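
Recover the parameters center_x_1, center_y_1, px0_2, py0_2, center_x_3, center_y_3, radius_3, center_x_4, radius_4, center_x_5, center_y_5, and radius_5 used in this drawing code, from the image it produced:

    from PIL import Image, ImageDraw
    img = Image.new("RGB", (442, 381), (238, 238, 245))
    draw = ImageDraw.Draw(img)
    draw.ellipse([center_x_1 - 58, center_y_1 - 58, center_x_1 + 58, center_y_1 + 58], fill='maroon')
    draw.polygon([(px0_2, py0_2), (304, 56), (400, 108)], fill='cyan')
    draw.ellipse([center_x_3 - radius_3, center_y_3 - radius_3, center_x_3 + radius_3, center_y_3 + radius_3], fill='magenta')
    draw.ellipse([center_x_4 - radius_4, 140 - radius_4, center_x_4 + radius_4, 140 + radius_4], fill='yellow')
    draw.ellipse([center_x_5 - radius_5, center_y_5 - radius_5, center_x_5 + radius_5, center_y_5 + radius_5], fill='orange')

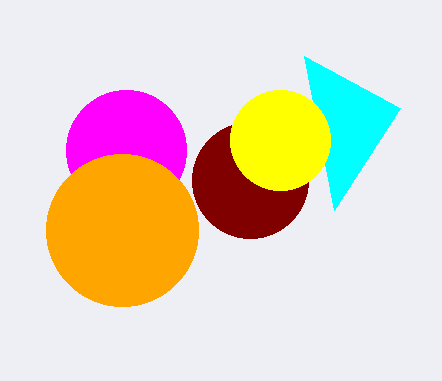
center_x_1 = 250; center_y_1 = 180; px0_2 = 334; py0_2 = 210; center_x_3 = 126; center_y_3 = 150; radius_3 = 60; center_x_4 = 280; radius_4 = 50; center_x_5 = 122; center_y_5 = 230; radius_5 = 76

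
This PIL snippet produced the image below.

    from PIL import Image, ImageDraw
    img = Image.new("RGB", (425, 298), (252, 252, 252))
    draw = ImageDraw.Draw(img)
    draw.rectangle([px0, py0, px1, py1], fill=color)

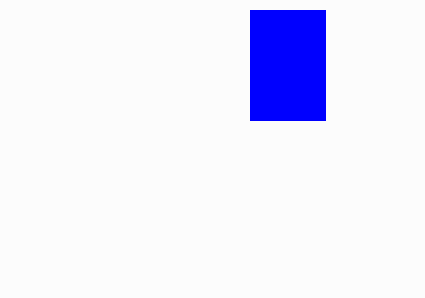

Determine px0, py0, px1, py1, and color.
px0 = 250, py0 = 10, px1 = 325, py1 = 120, color = 'blue'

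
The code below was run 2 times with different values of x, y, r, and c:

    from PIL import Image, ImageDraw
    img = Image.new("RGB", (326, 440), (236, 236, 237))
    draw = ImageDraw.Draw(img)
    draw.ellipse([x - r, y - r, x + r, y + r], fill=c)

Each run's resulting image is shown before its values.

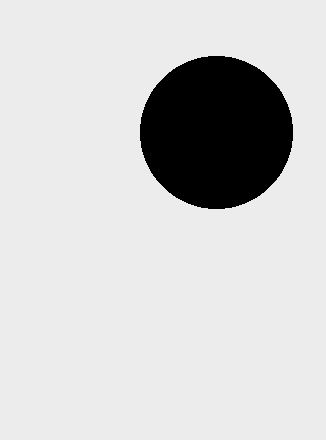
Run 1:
x = 216
y = 132
r = 76
c = 'black'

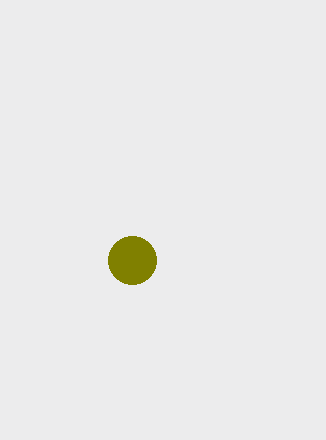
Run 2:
x = 132
y = 260
r = 24
c = 'olive'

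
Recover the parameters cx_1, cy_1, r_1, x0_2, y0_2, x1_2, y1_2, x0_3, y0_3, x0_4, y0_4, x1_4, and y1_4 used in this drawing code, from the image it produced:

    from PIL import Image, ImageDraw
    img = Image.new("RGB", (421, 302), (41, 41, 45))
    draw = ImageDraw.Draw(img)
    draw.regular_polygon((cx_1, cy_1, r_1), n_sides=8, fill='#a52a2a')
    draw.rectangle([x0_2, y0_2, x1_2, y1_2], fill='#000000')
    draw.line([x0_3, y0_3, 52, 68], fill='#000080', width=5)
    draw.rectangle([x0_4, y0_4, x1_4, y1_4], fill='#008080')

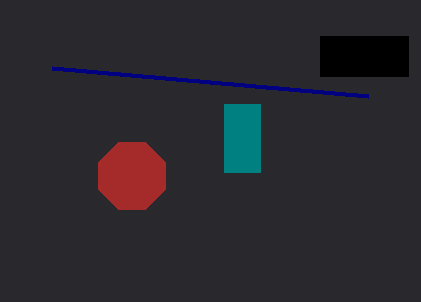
cx_1 = 132; cy_1 = 176; r_1 = 36; x0_2 = 320; y0_2 = 36; x1_2 = 408; y1_2 = 76; x0_3 = 368; y0_3 = 96; x0_4 = 224; y0_4 = 104; x1_4 = 260; y1_4 = 172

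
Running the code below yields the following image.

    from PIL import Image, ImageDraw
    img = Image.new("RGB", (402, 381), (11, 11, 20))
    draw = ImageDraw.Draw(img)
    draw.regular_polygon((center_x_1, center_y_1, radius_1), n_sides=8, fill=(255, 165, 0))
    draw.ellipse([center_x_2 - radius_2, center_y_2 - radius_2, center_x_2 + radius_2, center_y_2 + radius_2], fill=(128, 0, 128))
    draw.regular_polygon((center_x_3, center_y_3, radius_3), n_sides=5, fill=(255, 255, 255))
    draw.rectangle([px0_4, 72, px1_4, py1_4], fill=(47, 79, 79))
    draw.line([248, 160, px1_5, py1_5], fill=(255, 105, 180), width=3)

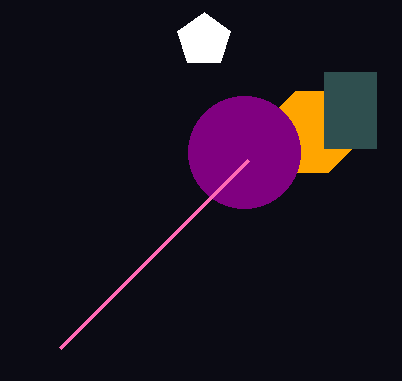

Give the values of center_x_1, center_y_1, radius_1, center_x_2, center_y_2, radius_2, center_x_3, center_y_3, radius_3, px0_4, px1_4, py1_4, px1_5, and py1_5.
center_x_1 = 312, center_y_1 = 132, radius_1 = 44, center_x_2 = 244, center_y_2 = 152, radius_2 = 56, center_x_3 = 204, center_y_3 = 40, radius_3 = 28, px0_4 = 324, px1_4 = 376, py1_4 = 148, px1_5 = 60, py1_5 = 348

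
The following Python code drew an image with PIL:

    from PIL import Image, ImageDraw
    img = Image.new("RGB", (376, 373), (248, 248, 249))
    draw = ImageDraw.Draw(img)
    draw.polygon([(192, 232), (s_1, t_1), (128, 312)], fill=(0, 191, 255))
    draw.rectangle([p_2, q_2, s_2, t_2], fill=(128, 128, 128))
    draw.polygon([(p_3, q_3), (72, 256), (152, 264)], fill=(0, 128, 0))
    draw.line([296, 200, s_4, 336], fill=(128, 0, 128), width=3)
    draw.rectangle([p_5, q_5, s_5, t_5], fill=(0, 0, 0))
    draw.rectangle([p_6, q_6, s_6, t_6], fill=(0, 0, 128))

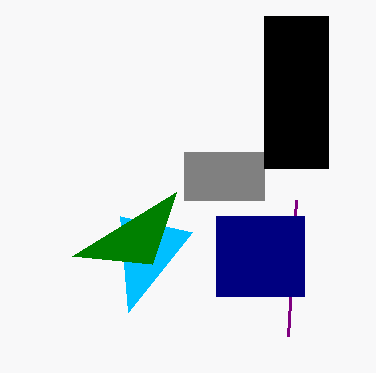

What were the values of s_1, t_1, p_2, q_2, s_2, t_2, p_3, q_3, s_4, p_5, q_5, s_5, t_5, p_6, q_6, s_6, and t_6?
s_1 = 120, t_1 = 216, p_2 = 184, q_2 = 152, s_2 = 264, t_2 = 200, p_3 = 176, q_3 = 192, s_4 = 288, p_5 = 264, q_5 = 16, s_5 = 328, t_5 = 168, p_6 = 216, q_6 = 216, s_6 = 304, t_6 = 296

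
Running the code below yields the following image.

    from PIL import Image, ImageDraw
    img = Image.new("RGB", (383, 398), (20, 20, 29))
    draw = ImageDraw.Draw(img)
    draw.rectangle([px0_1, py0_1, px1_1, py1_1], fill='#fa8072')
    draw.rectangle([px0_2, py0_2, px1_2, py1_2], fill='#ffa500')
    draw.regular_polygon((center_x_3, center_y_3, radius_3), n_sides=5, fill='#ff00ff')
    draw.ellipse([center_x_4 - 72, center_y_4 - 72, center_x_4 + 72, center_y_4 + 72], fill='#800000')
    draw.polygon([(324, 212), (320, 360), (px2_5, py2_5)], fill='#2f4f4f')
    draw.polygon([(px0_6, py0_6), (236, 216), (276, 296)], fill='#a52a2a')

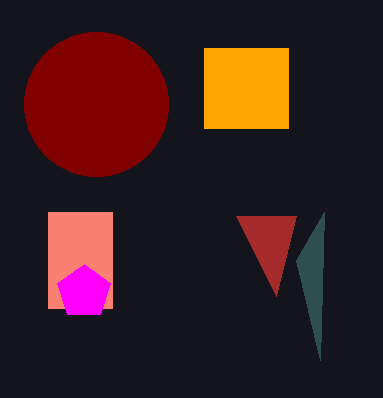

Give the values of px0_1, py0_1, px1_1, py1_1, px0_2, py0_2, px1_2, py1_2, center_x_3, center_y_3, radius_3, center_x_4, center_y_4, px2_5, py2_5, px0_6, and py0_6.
px0_1 = 48, py0_1 = 212, px1_1 = 112, py1_1 = 308, px0_2 = 204, py0_2 = 48, px1_2 = 288, py1_2 = 128, center_x_3 = 84, center_y_3 = 292, radius_3 = 28, center_x_4 = 96, center_y_4 = 104, px2_5 = 296, py2_5 = 260, px0_6 = 296, py0_6 = 216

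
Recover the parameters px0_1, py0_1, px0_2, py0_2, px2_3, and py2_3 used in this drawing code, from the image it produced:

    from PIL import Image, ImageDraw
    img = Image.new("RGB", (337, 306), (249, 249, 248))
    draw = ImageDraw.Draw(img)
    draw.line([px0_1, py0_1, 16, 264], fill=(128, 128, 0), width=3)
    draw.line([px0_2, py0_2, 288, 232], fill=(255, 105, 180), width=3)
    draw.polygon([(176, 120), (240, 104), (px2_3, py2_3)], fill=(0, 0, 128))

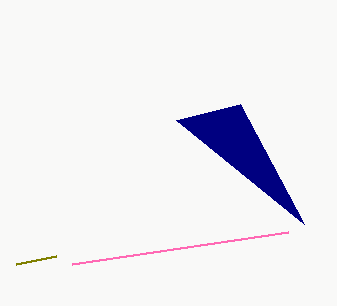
px0_1 = 56, py0_1 = 256, px0_2 = 72, py0_2 = 264, px2_3 = 304, py2_3 = 224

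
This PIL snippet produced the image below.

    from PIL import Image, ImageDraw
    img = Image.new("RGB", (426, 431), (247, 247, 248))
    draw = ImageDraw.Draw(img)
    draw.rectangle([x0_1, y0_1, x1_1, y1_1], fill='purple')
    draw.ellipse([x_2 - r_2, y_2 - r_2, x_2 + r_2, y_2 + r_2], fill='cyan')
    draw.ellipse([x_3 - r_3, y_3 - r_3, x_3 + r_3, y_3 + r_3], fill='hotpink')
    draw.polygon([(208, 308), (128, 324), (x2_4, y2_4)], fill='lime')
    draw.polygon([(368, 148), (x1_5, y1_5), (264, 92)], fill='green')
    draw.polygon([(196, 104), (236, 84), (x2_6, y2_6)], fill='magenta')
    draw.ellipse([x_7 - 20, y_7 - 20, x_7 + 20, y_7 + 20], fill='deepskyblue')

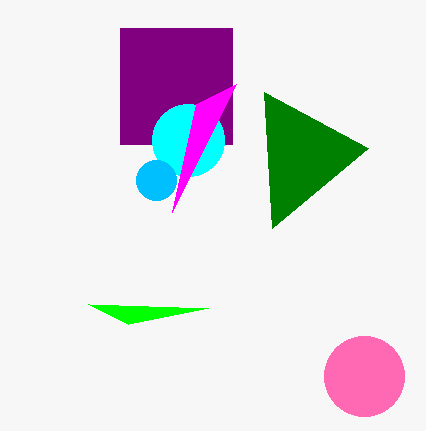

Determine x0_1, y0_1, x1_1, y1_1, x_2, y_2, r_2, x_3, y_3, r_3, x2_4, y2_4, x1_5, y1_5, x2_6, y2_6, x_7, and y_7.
x0_1 = 120, y0_1 = 28, x1_1 = 232, y1_1 = 144, x_2 = 188, y_2 = 140, r_2 = 36, x_3 = 364, y_3 = 376, r_3 = 40, x2_4 = 88, y2_4 = 304, x1_5 = 272, y1_5 = 228, x2_6 = 172, y2_6 = 212, x_7 = 156, y_7 = 180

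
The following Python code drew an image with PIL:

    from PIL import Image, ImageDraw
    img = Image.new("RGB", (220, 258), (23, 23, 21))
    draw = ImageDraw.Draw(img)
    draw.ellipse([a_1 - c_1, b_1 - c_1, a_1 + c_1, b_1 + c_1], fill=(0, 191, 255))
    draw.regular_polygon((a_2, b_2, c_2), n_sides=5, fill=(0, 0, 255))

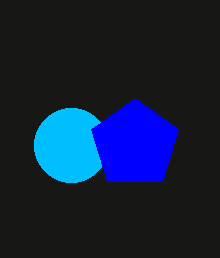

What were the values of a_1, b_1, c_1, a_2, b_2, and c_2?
a_1 = 71
b_1 = 145
c_1 = 37
a_2 = 135
b_2 = 144
c_2 = 46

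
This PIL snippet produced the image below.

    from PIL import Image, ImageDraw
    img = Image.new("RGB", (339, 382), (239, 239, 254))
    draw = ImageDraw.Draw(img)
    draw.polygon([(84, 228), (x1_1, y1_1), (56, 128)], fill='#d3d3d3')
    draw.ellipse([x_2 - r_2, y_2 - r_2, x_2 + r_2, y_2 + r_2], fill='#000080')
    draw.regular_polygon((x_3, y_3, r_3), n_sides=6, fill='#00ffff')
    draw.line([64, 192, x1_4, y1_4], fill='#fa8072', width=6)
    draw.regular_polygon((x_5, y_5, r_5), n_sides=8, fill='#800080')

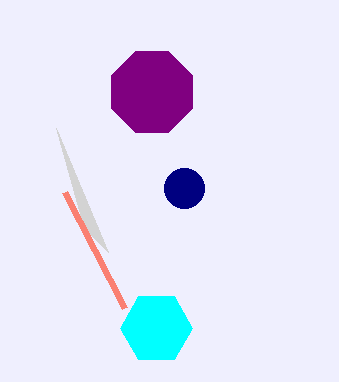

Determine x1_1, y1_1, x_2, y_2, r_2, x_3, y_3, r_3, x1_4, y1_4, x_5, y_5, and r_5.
x1_1 = 108; y1_1 = 252; x_2 = 184; y_2 = 188; r_2 = 20; x_3 = 156; y_3 = 328; r_3 = 36; x1_4 = 124; y1_4 = 308; x_5 = 152; y_5 = 92; r_5 = 44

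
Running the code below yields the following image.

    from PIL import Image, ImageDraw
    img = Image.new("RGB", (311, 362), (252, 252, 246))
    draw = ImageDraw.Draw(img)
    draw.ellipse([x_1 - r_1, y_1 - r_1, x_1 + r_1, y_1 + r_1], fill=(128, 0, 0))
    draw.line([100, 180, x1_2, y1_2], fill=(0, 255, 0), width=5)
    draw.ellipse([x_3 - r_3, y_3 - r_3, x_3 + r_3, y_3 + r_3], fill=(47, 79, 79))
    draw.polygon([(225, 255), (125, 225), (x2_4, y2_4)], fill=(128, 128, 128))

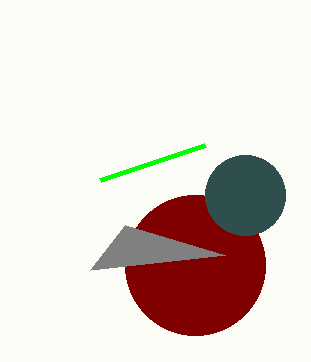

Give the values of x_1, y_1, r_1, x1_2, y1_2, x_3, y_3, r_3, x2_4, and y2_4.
x_1 = 195, y_1 = 265, r_1 = 70, x1_2 = 205, y1_2 = 145, x_3 = 245, y_3 = 195, r_3 = 40, x2_4 = 90, y2_4 = 270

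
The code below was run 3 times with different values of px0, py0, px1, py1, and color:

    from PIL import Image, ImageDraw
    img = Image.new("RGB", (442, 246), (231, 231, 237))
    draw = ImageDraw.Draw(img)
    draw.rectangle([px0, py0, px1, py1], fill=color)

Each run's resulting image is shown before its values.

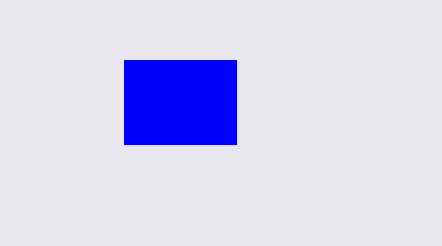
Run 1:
px0 = 124; py0 = 60; px1 = 236; py1 = 144; color = 'blue'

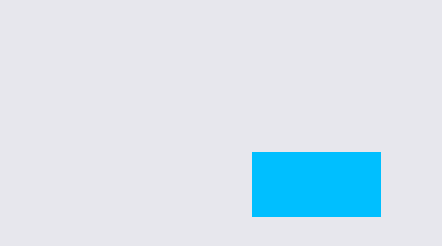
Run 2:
px0 = 252
py0 = 152
px1 = 380
py1 = 216
color = 'deepskyblue'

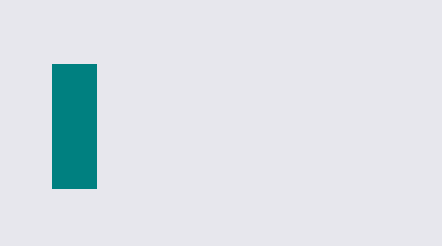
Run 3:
px0 = 52; py0 = 64; px1 = 96; py1 = 188; color = 'teal'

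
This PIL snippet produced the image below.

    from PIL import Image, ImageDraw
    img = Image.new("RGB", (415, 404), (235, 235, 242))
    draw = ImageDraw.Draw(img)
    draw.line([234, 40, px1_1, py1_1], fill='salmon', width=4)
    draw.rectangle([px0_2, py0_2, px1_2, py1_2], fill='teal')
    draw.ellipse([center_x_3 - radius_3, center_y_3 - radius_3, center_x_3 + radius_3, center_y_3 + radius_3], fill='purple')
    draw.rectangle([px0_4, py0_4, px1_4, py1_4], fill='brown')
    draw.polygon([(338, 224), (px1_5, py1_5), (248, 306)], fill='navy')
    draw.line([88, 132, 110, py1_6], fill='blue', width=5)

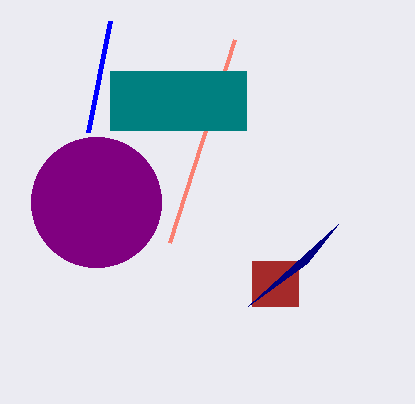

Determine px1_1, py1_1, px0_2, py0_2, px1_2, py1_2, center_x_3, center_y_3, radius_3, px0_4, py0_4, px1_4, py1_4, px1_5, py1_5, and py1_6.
px1_1 = 169
py1_1 = 243
px0_2 = 110
py0_2 = 71
px1_2 = 246
py1_2 = 130
center_x_3 = 96
center_y_3 = 202
radius_3 = 65
px0_4 = 252
py0_4 = 261
px1_4 = 298
py1_4 = 306
px1_5 = 307
py1_5 = 263
py1_6 = 21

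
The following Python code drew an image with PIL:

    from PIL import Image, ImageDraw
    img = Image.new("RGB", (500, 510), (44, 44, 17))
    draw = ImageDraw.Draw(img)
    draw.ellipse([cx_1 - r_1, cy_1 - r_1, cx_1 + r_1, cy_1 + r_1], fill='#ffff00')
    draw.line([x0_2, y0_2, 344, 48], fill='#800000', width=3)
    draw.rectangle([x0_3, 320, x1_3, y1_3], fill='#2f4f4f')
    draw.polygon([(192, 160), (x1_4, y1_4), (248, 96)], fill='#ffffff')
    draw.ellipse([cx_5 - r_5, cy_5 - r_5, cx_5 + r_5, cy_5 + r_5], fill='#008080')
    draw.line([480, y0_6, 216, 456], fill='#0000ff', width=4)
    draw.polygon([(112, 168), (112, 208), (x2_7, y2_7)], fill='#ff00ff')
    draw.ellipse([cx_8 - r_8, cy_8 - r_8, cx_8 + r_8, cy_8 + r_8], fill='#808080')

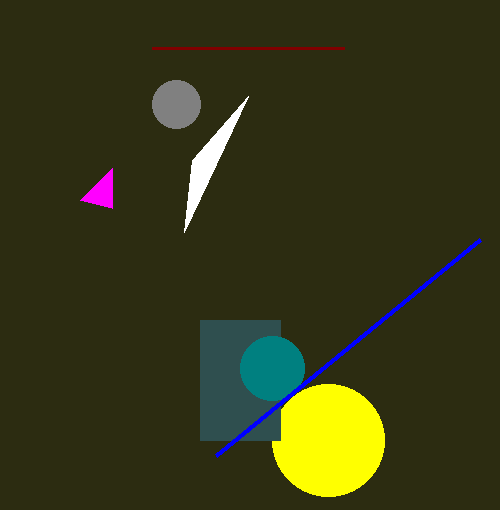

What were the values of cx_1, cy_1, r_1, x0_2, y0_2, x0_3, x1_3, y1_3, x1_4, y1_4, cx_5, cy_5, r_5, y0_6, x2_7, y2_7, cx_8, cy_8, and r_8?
cx_1 = 328; cy_1 = 440; r_1 = 56; x0_2 = 152; y0_2 = 48; x0_3 = 200; x1_3 = 280; y1_3 = 440; x1_4 = 184; y1_4 = 232; cx_5 = 272; cy_5 = 368; r_5 = 32; y0_6 = 240; x2_7 = 80; y2_7 = 200; cx_8 = 176; cy_8 = 104; r_8 = 24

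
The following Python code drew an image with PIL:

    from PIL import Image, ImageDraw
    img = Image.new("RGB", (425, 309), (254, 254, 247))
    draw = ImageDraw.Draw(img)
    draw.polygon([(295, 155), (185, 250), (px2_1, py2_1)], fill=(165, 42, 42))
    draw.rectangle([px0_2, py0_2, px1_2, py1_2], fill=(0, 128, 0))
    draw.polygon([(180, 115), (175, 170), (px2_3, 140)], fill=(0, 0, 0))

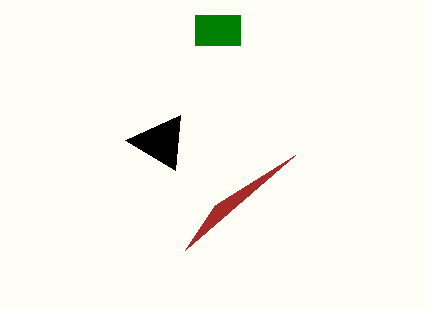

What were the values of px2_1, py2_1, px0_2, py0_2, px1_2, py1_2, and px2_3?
px2_1 = 215; py2_1 = 205; px0_2 = 195; py0_2 = 15; px1_2 = 240; py1_2 = 45; px2_3 = 125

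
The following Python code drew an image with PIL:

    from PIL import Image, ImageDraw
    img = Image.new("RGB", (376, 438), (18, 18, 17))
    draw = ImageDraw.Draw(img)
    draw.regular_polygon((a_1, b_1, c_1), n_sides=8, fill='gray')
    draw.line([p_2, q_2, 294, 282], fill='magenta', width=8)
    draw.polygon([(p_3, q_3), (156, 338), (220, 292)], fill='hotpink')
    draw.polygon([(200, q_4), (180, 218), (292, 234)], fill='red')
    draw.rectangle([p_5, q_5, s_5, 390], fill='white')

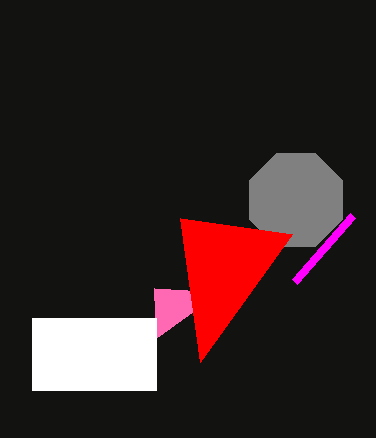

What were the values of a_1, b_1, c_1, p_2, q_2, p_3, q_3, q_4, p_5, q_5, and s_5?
a_1 = 296, b_1 = 200, c_1 = 50, p_2 = 352, q_2 = 216, p_3 = 154, q_3 = 288, q_4 = 362, p_5 = 32, q_5 = 318, s_5 = 156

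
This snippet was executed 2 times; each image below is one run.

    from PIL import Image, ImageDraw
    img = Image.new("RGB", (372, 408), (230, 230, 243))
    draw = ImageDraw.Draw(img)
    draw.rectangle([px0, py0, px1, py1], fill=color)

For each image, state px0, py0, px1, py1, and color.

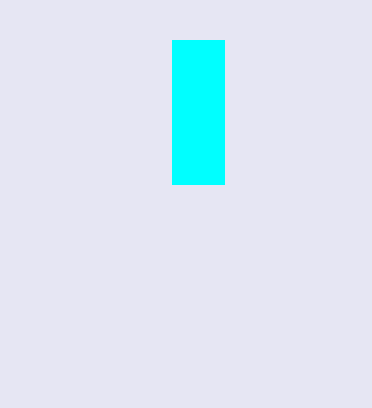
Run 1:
px0 = 172, py0 = 40, px1 = 224, py1 = 184, color = 'cyan'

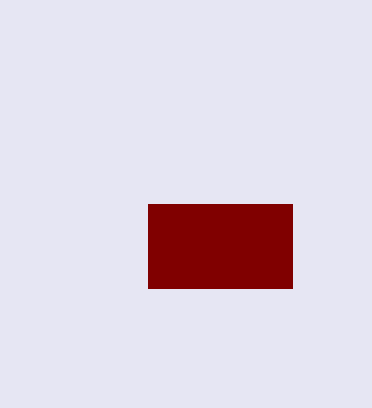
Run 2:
px0 = 148
py0 = 204
px1 = 292
py1 = 288
color = 'maroon'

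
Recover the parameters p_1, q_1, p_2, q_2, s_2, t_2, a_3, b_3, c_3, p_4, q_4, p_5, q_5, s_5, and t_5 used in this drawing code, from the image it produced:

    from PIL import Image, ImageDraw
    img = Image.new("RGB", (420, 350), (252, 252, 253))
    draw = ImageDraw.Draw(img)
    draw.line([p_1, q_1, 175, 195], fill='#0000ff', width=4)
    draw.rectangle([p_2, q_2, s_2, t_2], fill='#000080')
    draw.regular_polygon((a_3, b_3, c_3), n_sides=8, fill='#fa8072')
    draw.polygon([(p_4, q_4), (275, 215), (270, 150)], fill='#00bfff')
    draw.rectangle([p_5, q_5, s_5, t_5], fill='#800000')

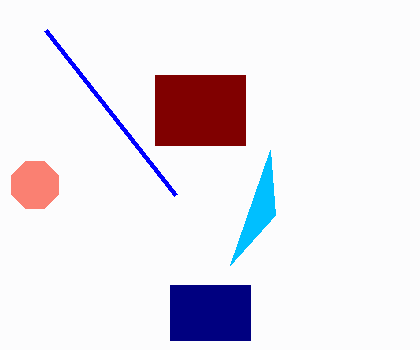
p_1 = 45
q_1 = 30
p_2 = 170
q_2 = 285
s_2 = 250
t_2 = 340
a_3 = 35
b_3 = 185
c_3 = 25
p_4 = 230
q_4 = 265
p_5 = 155
q_5 = 75
s_5 = 245
t_5 = 145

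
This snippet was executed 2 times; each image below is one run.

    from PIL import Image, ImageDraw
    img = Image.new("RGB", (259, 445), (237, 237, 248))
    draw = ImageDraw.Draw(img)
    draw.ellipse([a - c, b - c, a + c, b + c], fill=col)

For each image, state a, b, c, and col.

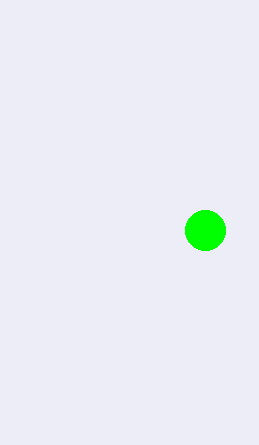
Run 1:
a = 205
b = 230
c = 20
col = 'lime'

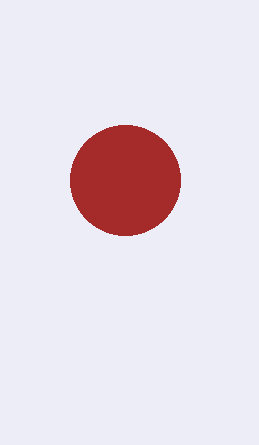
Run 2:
a = 125, b = 180, c = 55, col = 'brown'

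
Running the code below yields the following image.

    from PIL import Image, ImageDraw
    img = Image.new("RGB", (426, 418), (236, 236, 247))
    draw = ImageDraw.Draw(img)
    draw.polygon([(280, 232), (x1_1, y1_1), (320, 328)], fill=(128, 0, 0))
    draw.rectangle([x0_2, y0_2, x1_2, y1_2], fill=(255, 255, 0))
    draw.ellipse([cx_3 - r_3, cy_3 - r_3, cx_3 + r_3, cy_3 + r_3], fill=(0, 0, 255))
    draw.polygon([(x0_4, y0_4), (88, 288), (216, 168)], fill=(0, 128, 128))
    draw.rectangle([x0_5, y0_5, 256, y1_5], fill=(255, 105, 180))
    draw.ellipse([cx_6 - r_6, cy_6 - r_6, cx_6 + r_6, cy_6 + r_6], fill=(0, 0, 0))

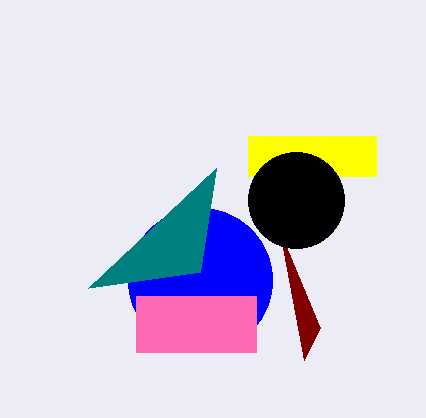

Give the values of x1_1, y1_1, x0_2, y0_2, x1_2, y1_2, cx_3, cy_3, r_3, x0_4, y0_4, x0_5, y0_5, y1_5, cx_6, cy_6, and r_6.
x1_1 = 304; y1_1 = 360; x0_2 = 248; y0_2 = 136; x1_2 = 376; y1_2 = 176; cx_3 = 200; cy_3 = 280; r_3 = 72; x0_4 = 200; y0_4 = 272; x0_5 = 136; y0_5 = 296; y1_5 = 352; cx_6 = 296; cy_6 = 200; r_6 = 48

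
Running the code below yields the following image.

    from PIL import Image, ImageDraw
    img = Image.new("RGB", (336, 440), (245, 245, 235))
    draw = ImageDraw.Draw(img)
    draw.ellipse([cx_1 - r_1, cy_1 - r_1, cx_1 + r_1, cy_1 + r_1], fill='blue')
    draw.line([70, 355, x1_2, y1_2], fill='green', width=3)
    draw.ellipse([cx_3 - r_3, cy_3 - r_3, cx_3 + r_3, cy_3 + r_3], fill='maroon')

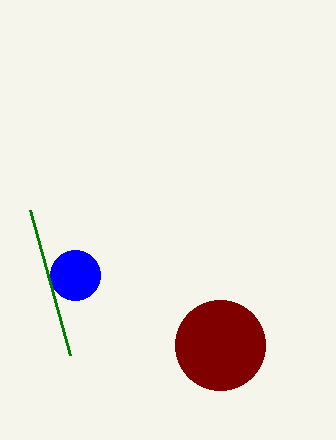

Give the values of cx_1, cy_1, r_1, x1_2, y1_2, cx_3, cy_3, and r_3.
cx_1 = 75; cy_1 = 275; r_1 = 25; x1_2 = 30; y1_2 = 210; cx_3 = 220; cy_3 = 345; r_3 = 45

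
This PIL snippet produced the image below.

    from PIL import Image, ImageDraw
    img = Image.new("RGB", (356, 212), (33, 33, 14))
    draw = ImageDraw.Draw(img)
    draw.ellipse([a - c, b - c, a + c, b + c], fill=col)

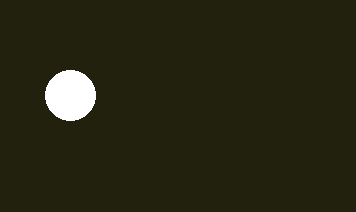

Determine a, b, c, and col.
a = 70; b = 95; c = 25; col = 'white'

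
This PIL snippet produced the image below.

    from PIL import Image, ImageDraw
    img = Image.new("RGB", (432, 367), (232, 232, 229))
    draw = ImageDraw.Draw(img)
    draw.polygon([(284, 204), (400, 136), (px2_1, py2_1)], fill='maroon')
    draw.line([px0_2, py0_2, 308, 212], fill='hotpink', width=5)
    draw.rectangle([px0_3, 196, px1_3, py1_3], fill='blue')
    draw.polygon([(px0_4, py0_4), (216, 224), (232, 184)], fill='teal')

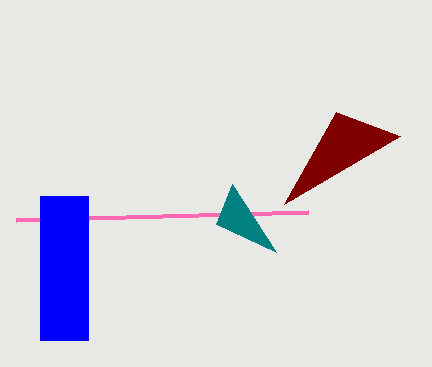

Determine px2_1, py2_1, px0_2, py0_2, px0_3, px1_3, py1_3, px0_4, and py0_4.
px2_1 = 336
py2_1 = 112
px0_2 = 16
py0_2 = 220
px0_3 = 40
px1_3 = 88
py1_3 = 340
px0_4 = 276
py0_4 = 252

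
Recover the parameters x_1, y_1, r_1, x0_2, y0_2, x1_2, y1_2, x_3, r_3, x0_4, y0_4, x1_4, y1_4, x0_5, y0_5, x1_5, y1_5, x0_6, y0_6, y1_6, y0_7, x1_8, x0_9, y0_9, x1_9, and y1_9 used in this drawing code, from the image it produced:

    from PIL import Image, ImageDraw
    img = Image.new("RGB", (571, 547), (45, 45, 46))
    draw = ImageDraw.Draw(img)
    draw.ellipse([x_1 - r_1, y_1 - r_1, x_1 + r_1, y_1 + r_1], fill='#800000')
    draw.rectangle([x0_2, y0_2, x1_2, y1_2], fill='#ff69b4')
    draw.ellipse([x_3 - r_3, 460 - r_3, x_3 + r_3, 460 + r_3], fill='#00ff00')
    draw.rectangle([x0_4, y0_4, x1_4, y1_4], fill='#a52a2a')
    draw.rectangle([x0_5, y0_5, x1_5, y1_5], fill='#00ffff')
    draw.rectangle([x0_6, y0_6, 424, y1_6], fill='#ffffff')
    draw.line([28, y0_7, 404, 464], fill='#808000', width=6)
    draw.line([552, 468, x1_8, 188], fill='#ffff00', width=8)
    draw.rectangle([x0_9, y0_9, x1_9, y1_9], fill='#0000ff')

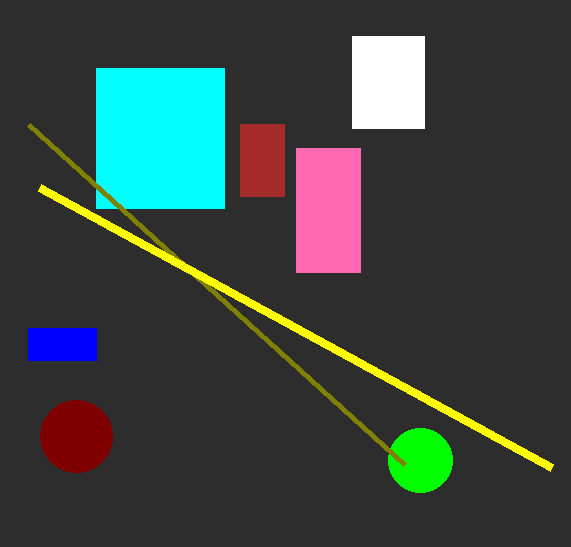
x_1 = 76
y_1 = 436
r_1 = 36
x0_2 = 296
y0_2 = 148
x1_2 = 360
y1_2 = 272
x_3 = 420
r_3 = 32
x0_4 = 240
y0_4 = 124
x1_4 = 284
y1_4 = 196
x0_5 = 96
y0_5 = 68
x1_5 = 224
y1_5 = 208
x0_6 = 352
y0_6 = 36
y1_6 = 128
y0_7 = 124
x1_8 = 40
x0_9 = 28
y0_9 = 328
x1_9 = 96
y1_9 = 360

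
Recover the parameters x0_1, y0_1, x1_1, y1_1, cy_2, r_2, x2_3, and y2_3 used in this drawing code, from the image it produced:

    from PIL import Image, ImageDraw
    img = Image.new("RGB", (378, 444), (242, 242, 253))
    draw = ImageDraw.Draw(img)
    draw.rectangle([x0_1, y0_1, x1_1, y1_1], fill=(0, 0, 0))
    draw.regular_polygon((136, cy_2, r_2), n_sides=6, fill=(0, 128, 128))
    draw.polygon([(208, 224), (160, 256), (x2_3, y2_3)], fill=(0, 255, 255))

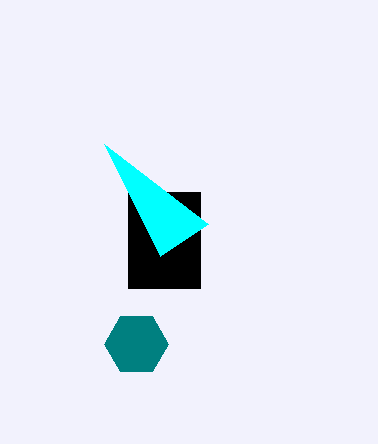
x0_1 = 128
y0_1 = 192
x1_1 = 200
y1_1 = 288
cy_2 = 344
r_2 = 32
x2_3 = 104
y2_3 = 144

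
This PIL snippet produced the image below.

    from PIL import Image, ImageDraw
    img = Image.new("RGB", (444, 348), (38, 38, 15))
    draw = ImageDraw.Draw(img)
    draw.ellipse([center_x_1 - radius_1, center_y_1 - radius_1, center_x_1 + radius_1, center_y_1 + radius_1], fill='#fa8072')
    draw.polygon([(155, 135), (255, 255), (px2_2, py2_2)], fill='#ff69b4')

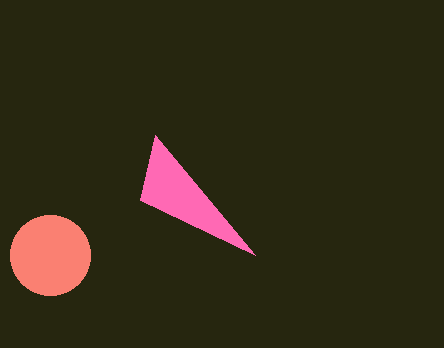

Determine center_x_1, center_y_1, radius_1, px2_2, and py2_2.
center_x_1 = 50; center_y_1 = 255; radius_1 = 40; px2_2 = 140; py2_2 = 200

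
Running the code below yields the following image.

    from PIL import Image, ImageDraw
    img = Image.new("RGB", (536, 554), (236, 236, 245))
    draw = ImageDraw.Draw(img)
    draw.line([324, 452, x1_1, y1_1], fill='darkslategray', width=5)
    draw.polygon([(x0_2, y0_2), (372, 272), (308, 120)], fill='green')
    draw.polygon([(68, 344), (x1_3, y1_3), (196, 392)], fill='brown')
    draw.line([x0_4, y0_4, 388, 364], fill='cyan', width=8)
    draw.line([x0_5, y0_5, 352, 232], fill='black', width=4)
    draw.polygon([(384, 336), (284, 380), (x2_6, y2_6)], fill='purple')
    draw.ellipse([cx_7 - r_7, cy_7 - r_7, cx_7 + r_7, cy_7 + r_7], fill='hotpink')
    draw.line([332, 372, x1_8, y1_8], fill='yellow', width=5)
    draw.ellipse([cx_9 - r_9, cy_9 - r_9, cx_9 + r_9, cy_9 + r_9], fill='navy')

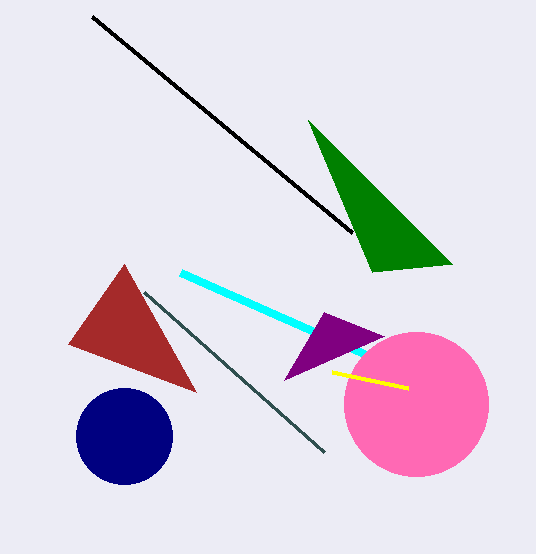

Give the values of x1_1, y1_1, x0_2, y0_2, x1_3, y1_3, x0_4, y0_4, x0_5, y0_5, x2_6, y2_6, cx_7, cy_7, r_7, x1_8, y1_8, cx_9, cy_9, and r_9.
x1_1 = 144
y1_1 = 292
x0_2 = 452
y0_2 = 264
x1_3 = 124
y1_3 = 264
x0_4 = 180
y0_4 = 272
x0_5 = 92
y0_5 = 16
x2_6 = 324
y2_6 = 312
cx_7 = 416
cy_7 = 404
r_7 = 72
x1_8 = 408
y1_8 = 388
cx_9 = 124
cy_9 = 436
r_9 = 48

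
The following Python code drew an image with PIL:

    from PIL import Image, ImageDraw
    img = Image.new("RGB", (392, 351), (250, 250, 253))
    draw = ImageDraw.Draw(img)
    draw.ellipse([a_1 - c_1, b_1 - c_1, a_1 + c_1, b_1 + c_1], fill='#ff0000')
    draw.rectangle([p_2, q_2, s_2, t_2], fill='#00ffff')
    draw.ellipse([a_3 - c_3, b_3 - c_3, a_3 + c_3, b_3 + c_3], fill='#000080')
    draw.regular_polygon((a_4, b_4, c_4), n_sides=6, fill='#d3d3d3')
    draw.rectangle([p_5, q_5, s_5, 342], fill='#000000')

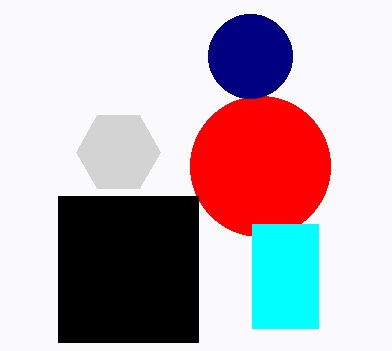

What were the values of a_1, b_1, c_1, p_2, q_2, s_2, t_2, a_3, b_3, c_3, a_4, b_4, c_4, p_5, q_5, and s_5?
a_1 = 260; b_1 = 166; c_1 = 70; p_2 = 252; q_2 = 224; s_2 = 318; t_2 = 328; a_3 = 250; b_3 = 56; c_3 = 42; a_4 = 118; b_4 = 152; c_4 = 42; p_5 = 58; q_5 = 196; s_5 = 198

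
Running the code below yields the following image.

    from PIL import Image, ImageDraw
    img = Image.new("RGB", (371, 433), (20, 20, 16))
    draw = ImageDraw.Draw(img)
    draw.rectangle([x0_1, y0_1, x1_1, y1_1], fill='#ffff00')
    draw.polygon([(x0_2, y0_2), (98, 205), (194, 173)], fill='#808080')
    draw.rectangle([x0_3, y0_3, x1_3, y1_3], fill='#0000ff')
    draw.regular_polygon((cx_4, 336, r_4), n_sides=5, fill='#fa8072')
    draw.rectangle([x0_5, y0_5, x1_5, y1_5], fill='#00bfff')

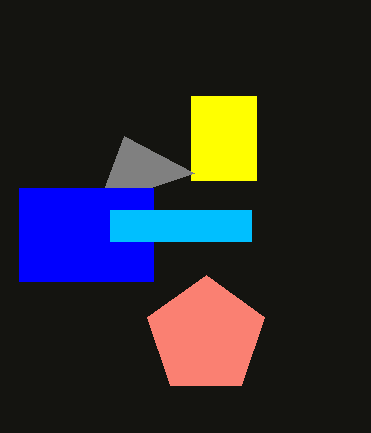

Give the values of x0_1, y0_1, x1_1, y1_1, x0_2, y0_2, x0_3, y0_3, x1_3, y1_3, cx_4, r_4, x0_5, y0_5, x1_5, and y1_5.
x0_1 = 191, y0_1 = 96, x1_1 = 256, y1_1 = 180, x0_2 = 124, y0_2 = 136, x0_3 = 19, y0_3 = 188, x1_3 = 153, y1_3 = 281, cx_4 = 206, r_4 = 61, x0_5 = 110, y0_5 = 210, x1_5 = 251, y1_5 = 241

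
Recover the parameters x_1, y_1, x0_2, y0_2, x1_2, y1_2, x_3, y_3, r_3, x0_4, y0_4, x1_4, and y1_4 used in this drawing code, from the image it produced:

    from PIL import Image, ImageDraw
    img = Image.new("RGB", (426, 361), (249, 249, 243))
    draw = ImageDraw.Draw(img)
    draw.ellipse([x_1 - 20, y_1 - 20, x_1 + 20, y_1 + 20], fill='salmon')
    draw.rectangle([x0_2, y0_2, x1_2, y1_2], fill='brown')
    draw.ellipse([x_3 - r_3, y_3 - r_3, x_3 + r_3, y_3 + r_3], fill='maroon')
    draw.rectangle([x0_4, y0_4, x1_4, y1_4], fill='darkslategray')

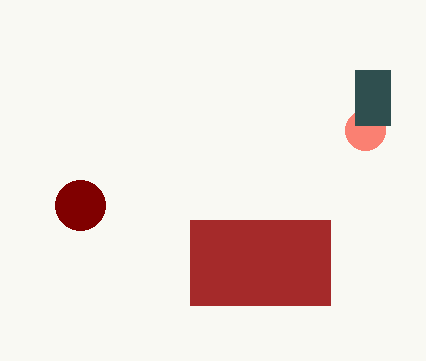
x_1 = 365, y_1 = 130, x0_2 = 190, y0_2 = 220, x1_2 = 330, y1_2 = 305, x_3 = 80, y_3 = 205, r_3 = 25, x0_4 = 355, y0_4 = 70, x1_4 = 390, y1_4 = 125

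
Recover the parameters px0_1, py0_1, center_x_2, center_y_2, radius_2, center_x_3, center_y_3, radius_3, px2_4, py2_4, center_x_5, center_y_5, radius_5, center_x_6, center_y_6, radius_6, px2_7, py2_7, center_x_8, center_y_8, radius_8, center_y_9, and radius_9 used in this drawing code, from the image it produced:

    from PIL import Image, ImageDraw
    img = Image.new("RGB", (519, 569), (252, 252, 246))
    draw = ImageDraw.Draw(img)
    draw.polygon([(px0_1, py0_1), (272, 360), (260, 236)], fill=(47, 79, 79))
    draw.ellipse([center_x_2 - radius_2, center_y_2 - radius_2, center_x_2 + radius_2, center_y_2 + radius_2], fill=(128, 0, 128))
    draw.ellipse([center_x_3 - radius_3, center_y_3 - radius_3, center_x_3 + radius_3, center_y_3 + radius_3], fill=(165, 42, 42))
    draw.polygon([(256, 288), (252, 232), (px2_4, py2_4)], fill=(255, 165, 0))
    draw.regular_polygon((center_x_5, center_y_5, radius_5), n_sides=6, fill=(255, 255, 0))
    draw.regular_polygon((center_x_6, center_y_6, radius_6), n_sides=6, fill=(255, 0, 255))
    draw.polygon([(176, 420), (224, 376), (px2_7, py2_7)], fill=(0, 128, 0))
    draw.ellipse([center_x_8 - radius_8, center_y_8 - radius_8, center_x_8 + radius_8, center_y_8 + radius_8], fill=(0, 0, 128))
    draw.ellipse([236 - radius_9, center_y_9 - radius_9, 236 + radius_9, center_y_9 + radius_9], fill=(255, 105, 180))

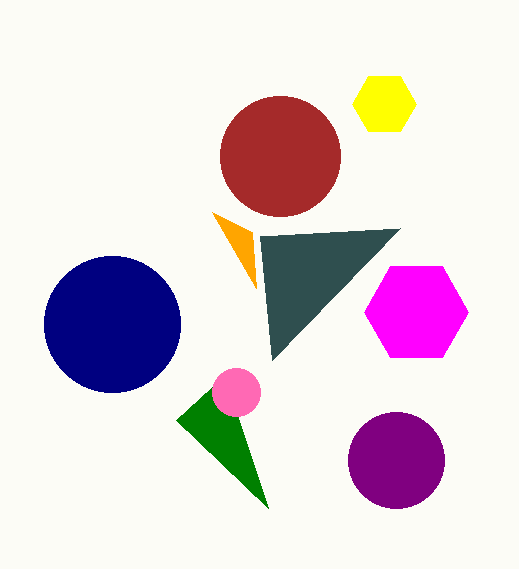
px0_1 = 400; py0_1 = 228; center_x_2 = 396; center_y_2 = 460; radius_2 = 48; center_x_3 = 280; center_y_3 = 156; radius_3 = 60; px2_4 = 212; py2_4 = 212; center_x_5 = 384; center_y_5 = 104; radius_5 = 32; center_x_6 = 416; center_y_6 = 312; radius_6 = 52; px2_7 = 268; py2_7 = 508; center_x_8 = 112; center_y_8 = 324; radius_8 = 68; center_y_9 = 392; radius_9 = 24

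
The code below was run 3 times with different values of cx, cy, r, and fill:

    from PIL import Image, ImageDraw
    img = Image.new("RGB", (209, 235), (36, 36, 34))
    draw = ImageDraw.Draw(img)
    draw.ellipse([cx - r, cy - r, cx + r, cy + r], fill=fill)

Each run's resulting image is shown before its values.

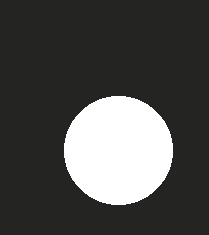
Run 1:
cx = 118; cy = 150; r = 54; fill = 'white'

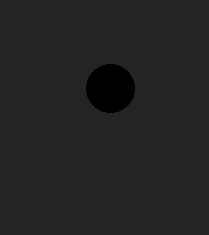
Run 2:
cx = 110; cy = 88; r = 24; fill = 'black'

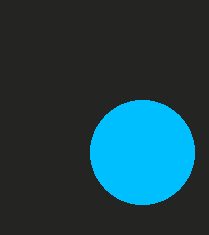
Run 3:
cx = 142, cy = 152, r = 52, fill = 'deepskyblue'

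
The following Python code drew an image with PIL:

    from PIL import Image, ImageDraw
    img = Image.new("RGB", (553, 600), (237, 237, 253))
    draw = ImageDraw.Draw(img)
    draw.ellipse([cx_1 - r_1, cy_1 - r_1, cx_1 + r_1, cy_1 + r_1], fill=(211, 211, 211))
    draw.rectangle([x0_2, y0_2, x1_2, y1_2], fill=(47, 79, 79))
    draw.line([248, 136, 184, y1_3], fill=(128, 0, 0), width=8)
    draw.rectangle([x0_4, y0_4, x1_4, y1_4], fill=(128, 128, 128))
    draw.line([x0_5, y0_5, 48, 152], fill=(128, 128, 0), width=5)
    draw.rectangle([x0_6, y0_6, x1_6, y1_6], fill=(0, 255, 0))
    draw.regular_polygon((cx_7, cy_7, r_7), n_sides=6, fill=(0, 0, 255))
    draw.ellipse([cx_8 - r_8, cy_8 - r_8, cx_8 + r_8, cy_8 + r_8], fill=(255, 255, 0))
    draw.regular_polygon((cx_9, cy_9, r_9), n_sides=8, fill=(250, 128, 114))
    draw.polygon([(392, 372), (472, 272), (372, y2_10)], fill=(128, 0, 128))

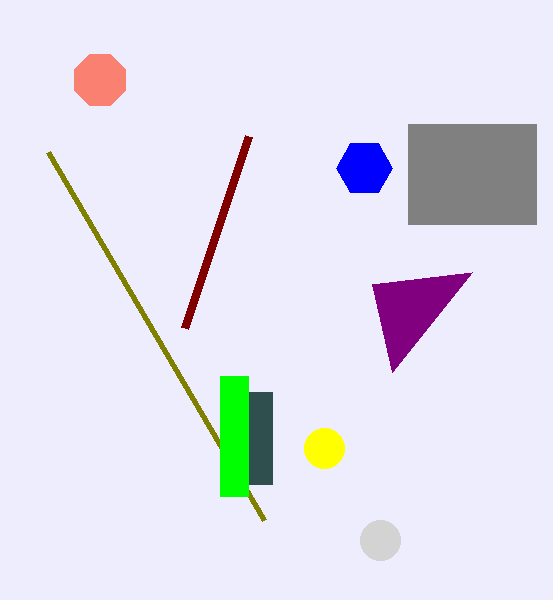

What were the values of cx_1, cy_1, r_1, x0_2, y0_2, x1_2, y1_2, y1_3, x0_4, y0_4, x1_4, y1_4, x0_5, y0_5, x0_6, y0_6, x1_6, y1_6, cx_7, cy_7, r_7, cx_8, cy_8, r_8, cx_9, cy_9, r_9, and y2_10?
cx_1 = 380
cy_1 = 540
r_1 = 20
x0_2 = 220
y0_2 = 392
x1_2 = 272
y1_2 = 484
y1_3 = 328
x0_4 = 408
y0_4 = 124
x1_4 = 536
y1_4 = 224
x0_5 = 264
y0_5 = 520
x0_6 = 220
y0_6 = 376
x1_6 = 248
y1_6 = 496
cx_7 = 364
cy_7 = 168
r_7 = 28
cx_8 = 324
cy_8 = 448
r_8 = 20
cx_9 = 100
cy_9 = 80
r_9 = 28
y2_10 = 284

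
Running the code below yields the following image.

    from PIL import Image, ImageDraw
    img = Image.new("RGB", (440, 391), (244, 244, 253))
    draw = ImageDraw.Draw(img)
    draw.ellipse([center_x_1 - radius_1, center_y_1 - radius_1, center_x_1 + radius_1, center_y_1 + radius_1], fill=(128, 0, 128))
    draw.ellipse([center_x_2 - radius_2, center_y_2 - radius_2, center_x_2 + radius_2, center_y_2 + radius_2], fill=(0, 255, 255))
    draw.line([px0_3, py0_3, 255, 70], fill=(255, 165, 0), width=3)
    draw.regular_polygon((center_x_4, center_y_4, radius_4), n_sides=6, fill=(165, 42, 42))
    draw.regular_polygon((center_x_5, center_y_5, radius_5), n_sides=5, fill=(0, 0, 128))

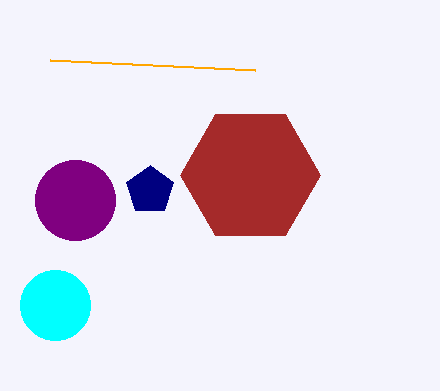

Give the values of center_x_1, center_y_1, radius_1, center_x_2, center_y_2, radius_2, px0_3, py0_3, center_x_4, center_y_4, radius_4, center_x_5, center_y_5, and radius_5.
center_x_1 = 75, center_y_1 = 200, radius_1 = 40, center_x_2 = 55, center_y_2 = 305, radius_2 = 35, px0_3 = 50, py0_3 = 60, center_x_4 = 250, center_y_4 = 175, radius_4 = 70, center_x_5 = 150, center_y_5 = 190, radius_5 = 25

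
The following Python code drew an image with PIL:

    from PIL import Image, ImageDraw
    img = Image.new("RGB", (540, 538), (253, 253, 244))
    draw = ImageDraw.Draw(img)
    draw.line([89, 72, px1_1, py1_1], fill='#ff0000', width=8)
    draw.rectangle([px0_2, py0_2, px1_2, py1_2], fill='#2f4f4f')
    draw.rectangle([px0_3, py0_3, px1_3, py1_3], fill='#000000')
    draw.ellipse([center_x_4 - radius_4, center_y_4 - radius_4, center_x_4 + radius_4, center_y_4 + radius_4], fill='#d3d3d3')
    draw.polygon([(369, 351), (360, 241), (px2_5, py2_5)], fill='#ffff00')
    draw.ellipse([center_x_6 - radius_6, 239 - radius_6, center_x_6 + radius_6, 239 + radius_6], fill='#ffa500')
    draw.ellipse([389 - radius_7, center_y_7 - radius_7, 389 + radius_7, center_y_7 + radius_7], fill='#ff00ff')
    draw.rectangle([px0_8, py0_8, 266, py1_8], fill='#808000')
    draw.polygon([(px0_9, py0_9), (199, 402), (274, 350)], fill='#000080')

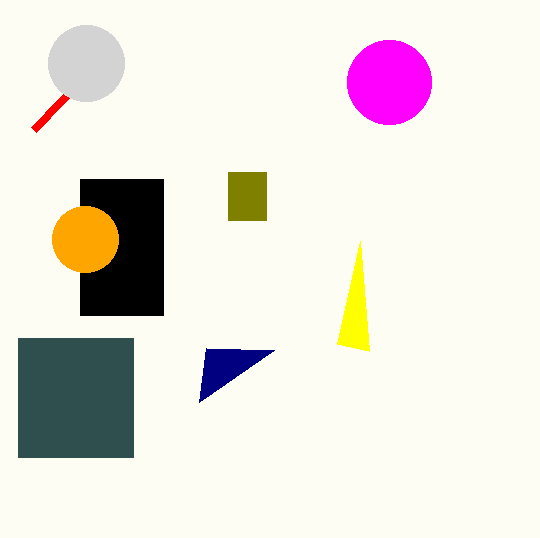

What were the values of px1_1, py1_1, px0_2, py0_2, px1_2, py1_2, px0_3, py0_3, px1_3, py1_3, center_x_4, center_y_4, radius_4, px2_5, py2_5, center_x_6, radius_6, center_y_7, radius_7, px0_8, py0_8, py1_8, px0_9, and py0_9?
px1_1 = 33, py1_1 = 130, px0_2 = 18, py0_2 = 338, px1_2 = 133, py1_2 = 457, px0_3 = 80, py0_3 = 179, px1_3 = 163, py1_3 = 315, center_x_4 = 86, center_y_4 = 63, radius_4 = 38, px2_5 = 337, py2_5 = 344, center_x_6 = 85, radius_6 = 33, center_y_7 = 82, radius_7 = 42, px0_8 = 228, py0_8 = 172, py1_8 = 220, px0_9 = 206, py0_9 = 348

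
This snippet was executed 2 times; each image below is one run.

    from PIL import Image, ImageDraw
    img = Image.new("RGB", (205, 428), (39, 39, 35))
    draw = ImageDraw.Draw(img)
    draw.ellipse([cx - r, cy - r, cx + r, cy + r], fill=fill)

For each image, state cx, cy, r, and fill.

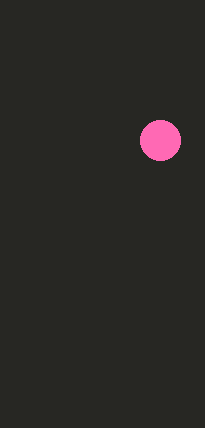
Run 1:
cx = 160
cy = 140
r = 20
fill = 'hotpink'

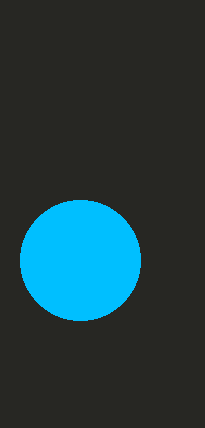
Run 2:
cx = 80, cy = 260, r = 60, fill = 'deepskyblue'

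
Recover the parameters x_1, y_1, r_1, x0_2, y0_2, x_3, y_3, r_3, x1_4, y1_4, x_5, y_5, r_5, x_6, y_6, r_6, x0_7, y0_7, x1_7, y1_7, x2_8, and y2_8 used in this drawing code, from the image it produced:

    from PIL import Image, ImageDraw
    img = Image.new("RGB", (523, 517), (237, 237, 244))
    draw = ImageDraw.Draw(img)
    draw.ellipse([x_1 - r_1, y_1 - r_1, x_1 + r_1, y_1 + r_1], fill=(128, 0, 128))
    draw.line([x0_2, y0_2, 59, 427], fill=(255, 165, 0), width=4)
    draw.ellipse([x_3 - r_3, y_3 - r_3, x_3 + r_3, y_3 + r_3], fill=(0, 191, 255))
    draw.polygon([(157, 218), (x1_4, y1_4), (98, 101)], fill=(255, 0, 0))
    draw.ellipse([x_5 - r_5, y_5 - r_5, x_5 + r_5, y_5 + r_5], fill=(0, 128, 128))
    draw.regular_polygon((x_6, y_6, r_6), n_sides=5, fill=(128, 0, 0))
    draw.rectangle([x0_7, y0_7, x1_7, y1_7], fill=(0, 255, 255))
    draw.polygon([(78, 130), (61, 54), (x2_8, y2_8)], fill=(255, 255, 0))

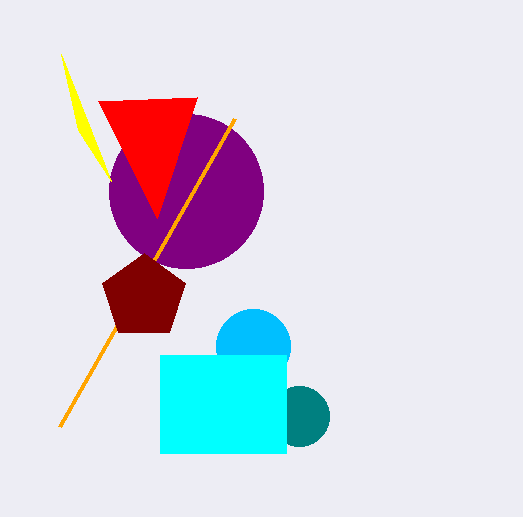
x_1 = 186
y_1 = 191
r_1 = 77
x0_2 = 234
y0_2 = 119
x_3 = 253
y_3 = 346
r_3 = 37
x1_4 = 197
y1_4 = 97
x_5 = 299
y_5 = 416
r_5 = 30
x_6 = 144
y_6 = 297
r_6 = 44
x0_7 = 160
y0_7 = 355
x1_7 = 286
y1_7 = 453
x2_8 = 111
y2_8 = 181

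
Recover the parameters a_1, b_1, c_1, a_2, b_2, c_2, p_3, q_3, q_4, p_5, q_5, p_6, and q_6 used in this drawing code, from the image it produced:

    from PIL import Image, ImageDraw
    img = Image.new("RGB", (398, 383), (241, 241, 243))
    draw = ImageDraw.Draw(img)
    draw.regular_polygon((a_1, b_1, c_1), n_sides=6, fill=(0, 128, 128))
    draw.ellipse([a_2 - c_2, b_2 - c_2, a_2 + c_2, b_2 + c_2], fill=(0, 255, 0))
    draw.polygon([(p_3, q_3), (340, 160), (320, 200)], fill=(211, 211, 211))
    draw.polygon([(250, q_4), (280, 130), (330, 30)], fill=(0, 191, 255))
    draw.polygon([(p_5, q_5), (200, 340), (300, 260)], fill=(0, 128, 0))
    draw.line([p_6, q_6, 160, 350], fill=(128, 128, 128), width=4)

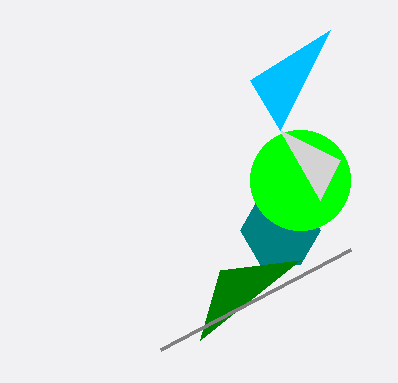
a_1 = 280; b_1 = 230; c_1 = 40; a_2 = 300; b_2 = 180; c_2 = 50; p_3 = 280; q_3 = 130; q_4 = 80; p_5 = 220; q_5 = 270; p_6 = 350; q_6 = 250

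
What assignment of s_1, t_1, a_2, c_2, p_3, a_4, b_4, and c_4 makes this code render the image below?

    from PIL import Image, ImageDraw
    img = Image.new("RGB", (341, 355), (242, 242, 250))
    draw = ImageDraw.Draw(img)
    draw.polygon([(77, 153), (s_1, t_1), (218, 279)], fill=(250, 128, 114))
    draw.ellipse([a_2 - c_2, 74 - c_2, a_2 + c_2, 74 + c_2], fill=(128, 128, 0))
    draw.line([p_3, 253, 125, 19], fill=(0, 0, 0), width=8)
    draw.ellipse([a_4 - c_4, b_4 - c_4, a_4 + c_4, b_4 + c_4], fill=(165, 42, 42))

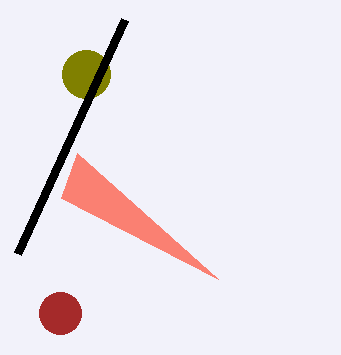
s_1 = 61
t_1 = 198
a_2 = 86
c_2 = 24
p_3 = 18
a_4 = 60
b_4 = 313
c_4 = 21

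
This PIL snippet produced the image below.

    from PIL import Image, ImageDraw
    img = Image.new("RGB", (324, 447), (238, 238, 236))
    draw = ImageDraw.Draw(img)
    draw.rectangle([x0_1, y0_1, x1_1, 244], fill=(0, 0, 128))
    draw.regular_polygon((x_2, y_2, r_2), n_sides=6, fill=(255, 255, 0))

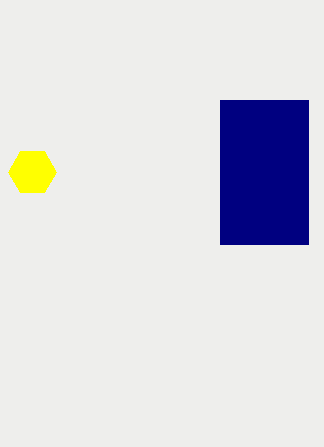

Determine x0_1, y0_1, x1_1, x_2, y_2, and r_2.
x0_1 = 220
y0_1 = 100
x1_1 = 308
x_2 = 32
y_2 = 172
r_2 = 24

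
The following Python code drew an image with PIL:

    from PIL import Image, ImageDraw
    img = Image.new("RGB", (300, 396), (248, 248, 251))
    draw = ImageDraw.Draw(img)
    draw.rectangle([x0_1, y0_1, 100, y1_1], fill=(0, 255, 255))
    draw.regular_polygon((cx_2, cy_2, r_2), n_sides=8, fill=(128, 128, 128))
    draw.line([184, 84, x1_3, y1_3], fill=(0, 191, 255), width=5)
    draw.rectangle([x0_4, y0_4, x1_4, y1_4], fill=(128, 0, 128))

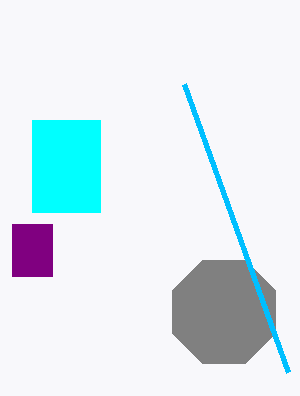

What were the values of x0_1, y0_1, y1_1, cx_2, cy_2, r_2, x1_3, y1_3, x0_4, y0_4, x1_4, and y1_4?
x0_1 = 32, y0_1 = 120, y1_1 = 212, cx_2 = 224, cy_2 = 312, r_2 = 56, x1_3 = 288, y1_3 = 372, x0_4 = 12, y0_4 = 224, x1_4 = 52, y1_4 = 276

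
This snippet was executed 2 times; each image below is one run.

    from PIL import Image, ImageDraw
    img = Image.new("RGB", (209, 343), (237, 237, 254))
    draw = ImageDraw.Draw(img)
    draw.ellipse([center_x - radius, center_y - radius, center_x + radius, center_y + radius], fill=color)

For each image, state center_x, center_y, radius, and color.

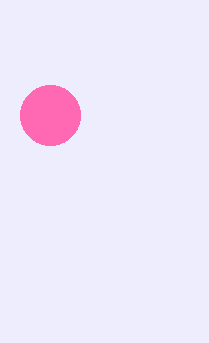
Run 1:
center_x = 50
center_y = 115
radius = 30
color = 'hotpink'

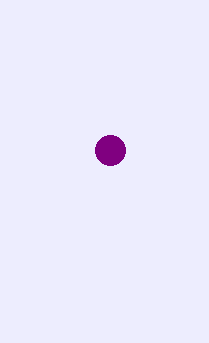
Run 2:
center_x = 110; center_y = 150; radius = 15; color = 'purple'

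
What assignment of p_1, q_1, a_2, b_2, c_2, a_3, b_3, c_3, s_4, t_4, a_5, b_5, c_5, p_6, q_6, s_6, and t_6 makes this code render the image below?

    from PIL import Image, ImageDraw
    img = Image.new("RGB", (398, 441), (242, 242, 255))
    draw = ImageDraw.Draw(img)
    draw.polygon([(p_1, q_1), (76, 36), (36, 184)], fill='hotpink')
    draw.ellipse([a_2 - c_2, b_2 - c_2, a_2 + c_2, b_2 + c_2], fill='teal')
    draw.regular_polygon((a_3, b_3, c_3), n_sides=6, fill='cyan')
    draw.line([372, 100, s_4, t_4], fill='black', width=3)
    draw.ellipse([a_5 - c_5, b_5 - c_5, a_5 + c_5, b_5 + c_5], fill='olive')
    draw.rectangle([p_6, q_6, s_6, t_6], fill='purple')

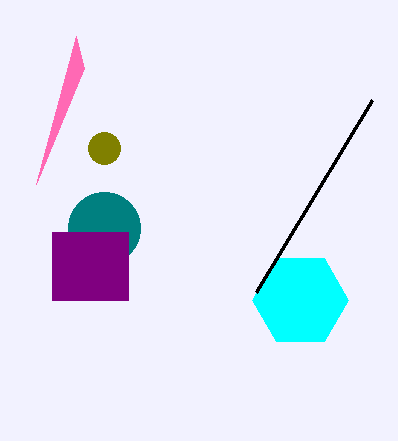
p_1 = 84
q_1 = 68
a_2 = 104
b_2 = 228
c_2 = 36
a_3 = 300
b_3 = 300
c_3 = 48
s_4 = 256
t_4 = 292
a_5 = 104
b_5 = 148
c_5 = 16
p_6 = 52
q_6 = 232
s_6 = 128
t_6 = 300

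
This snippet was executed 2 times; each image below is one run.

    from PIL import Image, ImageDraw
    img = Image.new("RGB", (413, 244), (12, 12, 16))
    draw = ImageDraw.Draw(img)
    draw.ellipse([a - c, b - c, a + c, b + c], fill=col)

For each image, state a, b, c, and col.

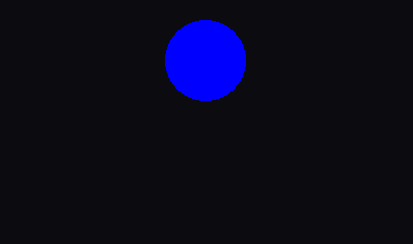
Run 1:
a = 205; b = 60; c = 40; col = 'blue'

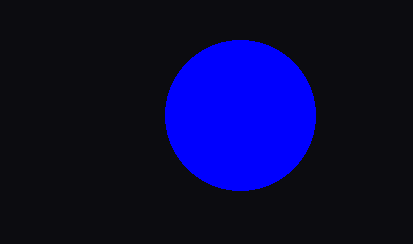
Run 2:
a = 240; b = 115; c = 75; col = 'blue'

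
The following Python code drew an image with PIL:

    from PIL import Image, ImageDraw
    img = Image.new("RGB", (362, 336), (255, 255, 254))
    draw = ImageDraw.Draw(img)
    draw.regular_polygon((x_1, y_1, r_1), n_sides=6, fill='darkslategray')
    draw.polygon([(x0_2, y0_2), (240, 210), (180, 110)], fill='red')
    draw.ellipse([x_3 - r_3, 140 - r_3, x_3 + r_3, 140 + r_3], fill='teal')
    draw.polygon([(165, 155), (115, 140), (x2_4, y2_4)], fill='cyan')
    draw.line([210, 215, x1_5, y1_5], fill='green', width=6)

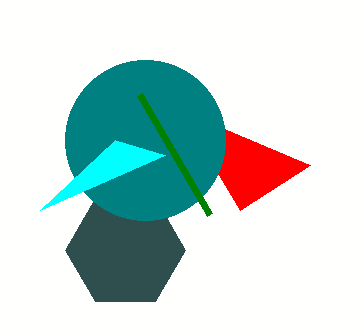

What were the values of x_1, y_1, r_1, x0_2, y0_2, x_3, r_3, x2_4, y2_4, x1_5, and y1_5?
x_1 = 125, y_1 = 250, r_1 = 60, x0_2 = 310, y0_2 = 165, x_3 = 145, r_3 = 80, x2_4 = 40, y2_4 = 210, x1_5 = 140, y1_5 = 95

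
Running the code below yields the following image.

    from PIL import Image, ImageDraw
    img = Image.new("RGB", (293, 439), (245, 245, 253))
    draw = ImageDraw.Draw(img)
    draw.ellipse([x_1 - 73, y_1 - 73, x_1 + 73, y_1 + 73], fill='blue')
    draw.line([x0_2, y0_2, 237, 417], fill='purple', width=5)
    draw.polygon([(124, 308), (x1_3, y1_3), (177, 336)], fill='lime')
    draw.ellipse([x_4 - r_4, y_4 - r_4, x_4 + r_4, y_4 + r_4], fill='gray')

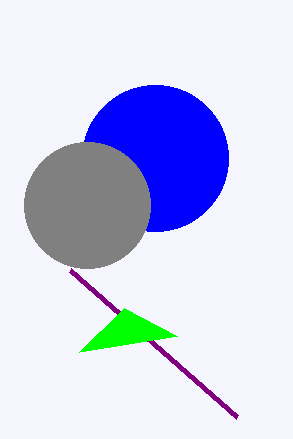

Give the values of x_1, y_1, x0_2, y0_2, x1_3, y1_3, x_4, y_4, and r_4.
x_1 = 155; y_1 = 158; x0_2 = 70; y0_2 = 270; x1_3 = 79; y1_3 = 352; x_4 = 87; y_4 = 205; r_4 = 63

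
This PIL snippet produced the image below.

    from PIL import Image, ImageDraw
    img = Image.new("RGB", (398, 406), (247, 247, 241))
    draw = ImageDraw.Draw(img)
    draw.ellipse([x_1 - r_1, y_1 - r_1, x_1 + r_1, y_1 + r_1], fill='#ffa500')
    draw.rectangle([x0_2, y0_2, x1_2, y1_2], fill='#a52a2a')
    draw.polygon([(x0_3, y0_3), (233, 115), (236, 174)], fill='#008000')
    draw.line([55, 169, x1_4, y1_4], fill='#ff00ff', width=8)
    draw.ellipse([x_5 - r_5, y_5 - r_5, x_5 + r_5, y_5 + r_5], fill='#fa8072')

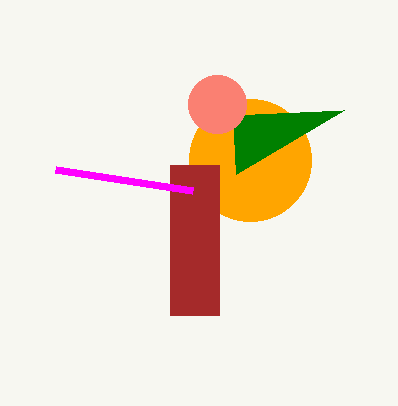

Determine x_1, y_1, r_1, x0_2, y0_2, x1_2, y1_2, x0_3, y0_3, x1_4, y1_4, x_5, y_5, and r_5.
x_1 = 250
y_1 = 160
r_1 = 61
x0_2 = 170
y0_2 = 165
x1_2 = 219
y1_2 = 315
x0_3 = 344
y0_3 = 110
x1_4 = 192
y1_4 = 190
x_5 = 217
y_5 = 104
r_5 = 29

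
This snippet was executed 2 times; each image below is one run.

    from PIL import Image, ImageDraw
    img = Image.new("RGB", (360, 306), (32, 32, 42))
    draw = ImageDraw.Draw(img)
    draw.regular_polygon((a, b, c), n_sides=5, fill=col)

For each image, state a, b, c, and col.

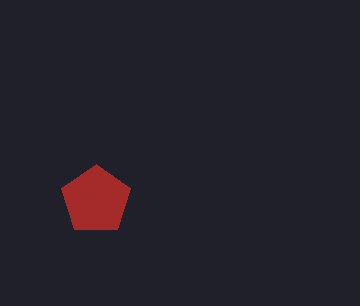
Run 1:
a = 96, b = 200, c = 36, col = 'brown'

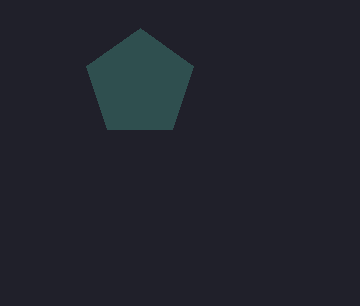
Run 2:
a = 140
b = 84
c = 56
col = 'darkslategray'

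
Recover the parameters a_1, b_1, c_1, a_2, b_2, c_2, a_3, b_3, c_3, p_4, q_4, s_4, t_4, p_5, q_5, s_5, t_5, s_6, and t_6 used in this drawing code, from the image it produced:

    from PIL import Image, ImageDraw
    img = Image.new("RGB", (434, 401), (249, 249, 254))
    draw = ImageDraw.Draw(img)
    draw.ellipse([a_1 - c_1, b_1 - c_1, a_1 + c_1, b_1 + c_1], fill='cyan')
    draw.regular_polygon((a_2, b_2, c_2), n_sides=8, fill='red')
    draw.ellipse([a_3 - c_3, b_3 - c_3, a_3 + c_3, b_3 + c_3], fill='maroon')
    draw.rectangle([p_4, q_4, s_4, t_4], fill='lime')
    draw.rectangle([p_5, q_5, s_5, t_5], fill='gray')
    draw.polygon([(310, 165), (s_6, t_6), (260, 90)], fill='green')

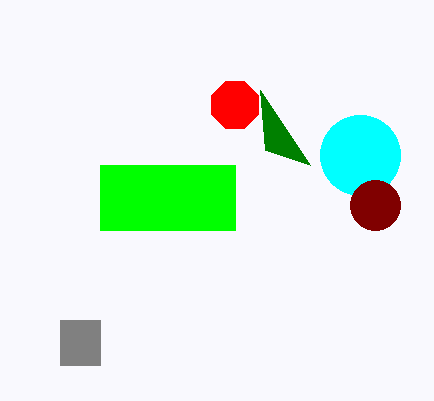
a_1 = 360, b_1 = 155, c_1 = 40, a_2 = 235, b_2 = 105, c_2 = 25, a_3 = 375, b_3 = 205, c_3 = 25, p_4 = 100, q_4 = 165, s_4 = 235, t_4 = 230, p_5 = 60, q_5 = 320, s_5 = 100, t_5 = 365, s_6 = 265, t_6 = 150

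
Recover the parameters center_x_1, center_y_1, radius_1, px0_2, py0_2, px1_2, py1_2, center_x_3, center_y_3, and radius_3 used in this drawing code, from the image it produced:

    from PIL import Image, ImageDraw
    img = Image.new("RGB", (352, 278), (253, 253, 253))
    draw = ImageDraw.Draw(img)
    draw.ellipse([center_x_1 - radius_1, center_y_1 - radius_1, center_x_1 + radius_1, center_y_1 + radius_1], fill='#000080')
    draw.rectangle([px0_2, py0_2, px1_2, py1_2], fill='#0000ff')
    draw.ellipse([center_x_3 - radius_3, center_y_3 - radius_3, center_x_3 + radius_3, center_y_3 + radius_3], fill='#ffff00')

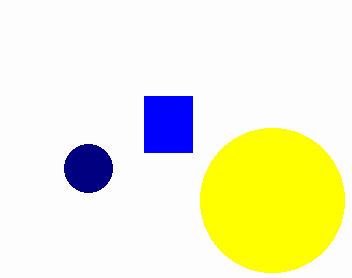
center_x_1 = 88; center_y_1 = 168; radius_1 = 24; px0_2 = 144; py0_2 = 96; px1_2 = 192; py1_2 = 152; center_x_3 = 272; center_y_3 = 200; radius_3 = 72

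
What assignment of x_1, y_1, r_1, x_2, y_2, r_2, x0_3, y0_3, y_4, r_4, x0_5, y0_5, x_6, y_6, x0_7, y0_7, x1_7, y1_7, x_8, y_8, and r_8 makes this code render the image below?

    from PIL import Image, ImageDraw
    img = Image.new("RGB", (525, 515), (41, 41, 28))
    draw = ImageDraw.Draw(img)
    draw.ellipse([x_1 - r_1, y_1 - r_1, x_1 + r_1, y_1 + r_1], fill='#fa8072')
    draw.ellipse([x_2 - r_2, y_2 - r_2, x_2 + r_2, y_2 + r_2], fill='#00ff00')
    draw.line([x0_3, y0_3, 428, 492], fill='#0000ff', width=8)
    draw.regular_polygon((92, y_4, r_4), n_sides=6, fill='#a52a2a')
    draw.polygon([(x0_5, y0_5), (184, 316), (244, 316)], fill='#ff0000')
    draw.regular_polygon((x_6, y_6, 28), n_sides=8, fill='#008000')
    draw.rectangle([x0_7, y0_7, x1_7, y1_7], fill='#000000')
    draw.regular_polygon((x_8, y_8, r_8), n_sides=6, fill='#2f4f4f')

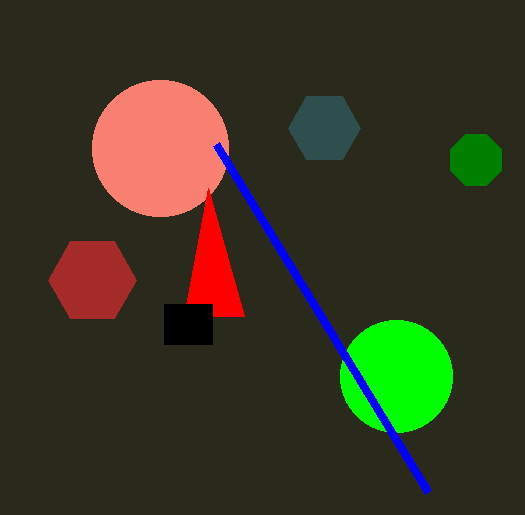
x_1 = 160
y_1 = 148
r_1 = 68
x_2 = 396
y_2 = 376
r_2 = 56
x0_3 = 216
y0_3 = 144
y_4 = 280
r_4 = 44
x0_5 = 208
y0_5 = 188
x_6 = 476
y_6 = 160
x0_7 = 164
y0_7 = 304
x1_7 = 212
y1_7 = 344
x_8 = 324
y_8 = 128
r_8 = 36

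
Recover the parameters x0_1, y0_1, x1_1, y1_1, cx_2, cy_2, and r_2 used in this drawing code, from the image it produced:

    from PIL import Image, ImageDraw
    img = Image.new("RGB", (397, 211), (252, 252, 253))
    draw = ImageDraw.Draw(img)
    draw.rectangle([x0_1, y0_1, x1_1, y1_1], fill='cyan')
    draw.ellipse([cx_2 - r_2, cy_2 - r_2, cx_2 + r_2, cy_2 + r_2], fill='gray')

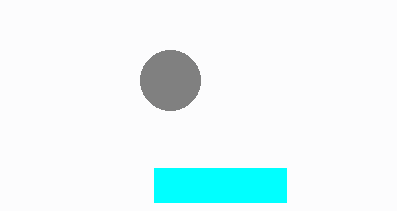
x0_1 = 154; y0_1 = 168; x1_1 = 286; y1_1 = 202; cx_2 = 170; cy_2 = 80; r_2 = 30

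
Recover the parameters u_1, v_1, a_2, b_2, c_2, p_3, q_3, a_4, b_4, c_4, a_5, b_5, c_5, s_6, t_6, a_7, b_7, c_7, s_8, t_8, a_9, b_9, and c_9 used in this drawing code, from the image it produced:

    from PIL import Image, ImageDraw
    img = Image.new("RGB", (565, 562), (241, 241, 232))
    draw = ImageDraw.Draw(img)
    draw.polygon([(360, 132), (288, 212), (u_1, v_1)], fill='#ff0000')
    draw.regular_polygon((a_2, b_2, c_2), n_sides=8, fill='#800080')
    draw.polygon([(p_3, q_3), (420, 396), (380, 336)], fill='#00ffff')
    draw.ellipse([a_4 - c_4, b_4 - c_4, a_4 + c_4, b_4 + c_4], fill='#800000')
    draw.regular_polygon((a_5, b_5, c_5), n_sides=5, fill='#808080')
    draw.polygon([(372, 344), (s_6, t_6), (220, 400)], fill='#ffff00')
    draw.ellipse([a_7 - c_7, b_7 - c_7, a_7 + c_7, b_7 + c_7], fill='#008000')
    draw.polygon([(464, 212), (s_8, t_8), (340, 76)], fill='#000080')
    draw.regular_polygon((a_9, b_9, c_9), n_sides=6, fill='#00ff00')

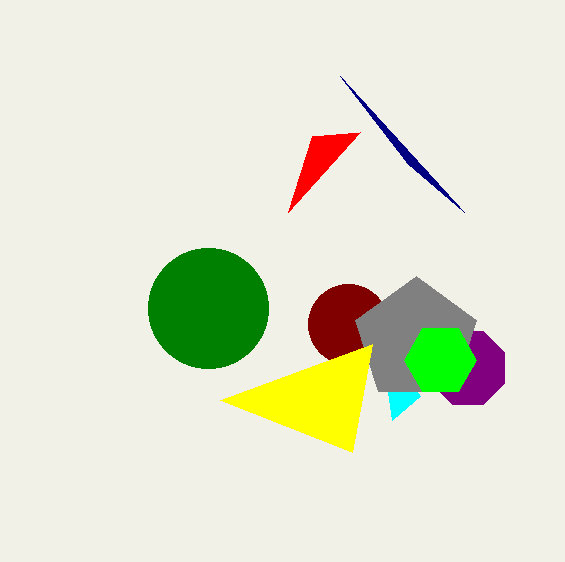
u_1 = 312
v_1 = 136
a_2 = 468
b_2 = 368
c_2 = 40
p_3 = 392
q_3 = 420
a_4 = 348
b_4 = 324
c_4 = 40
a_5 = 416
b_5 = 340
c_5 = 64
s_6 = 352
t_6 = 452
a_7 = 208
b_7 = 308
c_7 = 60
s_8 = 408
t_8 = 164
a_9 = 440
b_9 = 360
c_9 = 36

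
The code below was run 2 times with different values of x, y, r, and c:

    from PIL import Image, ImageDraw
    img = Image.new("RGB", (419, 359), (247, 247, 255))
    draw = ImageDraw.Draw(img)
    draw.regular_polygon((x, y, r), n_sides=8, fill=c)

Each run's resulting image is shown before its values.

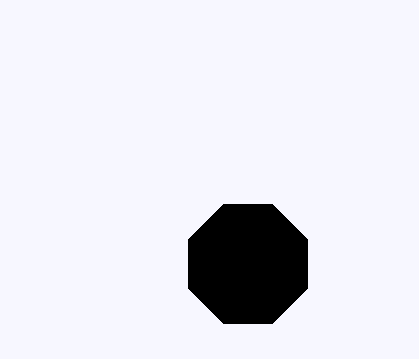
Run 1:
x = 248, y = 264, r = 64, c = 'black'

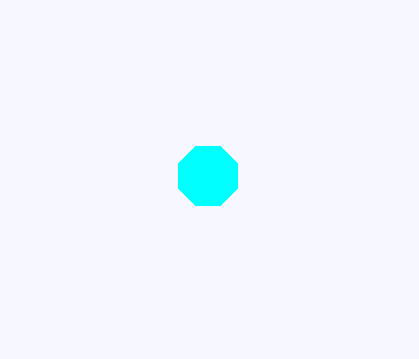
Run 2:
x = 208; y = 176; r = 32; c = 'cyan'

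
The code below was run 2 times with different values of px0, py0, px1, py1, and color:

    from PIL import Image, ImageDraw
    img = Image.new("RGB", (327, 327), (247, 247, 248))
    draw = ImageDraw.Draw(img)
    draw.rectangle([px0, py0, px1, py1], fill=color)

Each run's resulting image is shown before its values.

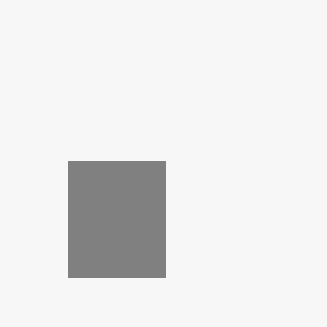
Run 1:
px0 = 68; py0 = 161; px1 = 165; py1 = 277; color = 'gray'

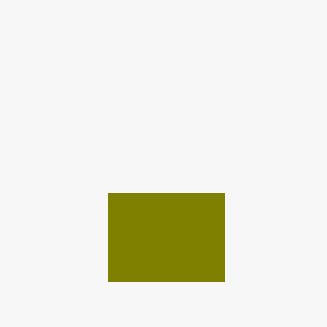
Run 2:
px0 = 108; py0 = 193; px1 = 224; py1 = 281; color = 'olive'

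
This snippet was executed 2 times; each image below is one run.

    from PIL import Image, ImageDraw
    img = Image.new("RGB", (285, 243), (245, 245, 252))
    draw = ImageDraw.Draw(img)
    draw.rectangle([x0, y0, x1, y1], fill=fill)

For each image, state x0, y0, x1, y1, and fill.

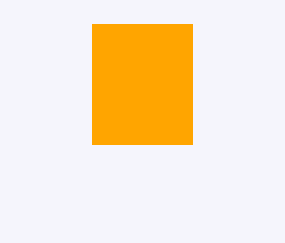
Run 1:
x0 = 92
y0 = 24
x1 = 192
y1 = 144
fill = 'orange'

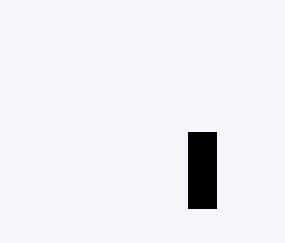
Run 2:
x0 = 188
y0 = 132
x1 = 216
y1 = 208
fill = 'black'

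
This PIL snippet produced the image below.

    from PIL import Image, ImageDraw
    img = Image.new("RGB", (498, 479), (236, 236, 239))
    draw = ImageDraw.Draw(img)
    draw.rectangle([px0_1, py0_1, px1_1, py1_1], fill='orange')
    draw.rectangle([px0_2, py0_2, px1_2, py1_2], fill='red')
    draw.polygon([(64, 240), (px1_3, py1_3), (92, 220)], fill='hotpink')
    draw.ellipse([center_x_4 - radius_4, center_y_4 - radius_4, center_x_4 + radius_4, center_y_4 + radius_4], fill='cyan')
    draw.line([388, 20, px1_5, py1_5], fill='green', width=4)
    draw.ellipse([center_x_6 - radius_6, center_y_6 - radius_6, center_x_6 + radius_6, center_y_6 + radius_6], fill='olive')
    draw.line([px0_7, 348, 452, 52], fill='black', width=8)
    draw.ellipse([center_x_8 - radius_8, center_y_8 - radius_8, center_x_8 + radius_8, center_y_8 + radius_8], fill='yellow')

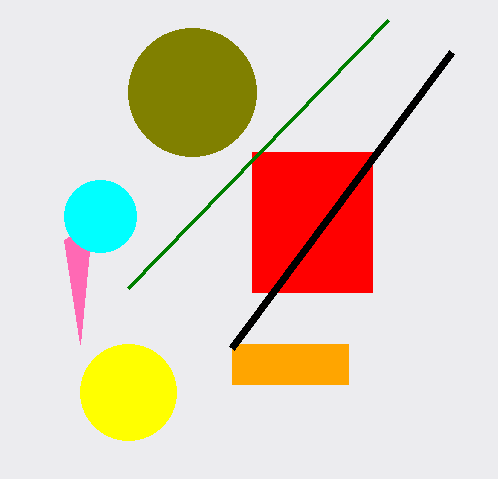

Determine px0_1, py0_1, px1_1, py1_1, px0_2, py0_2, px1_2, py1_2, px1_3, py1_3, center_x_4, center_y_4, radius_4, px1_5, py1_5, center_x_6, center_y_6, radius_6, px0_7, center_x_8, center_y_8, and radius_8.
px0_1 = 232
py0_1 = 344
px1_1 = 348
py1_1 = 384
px0_2 = 252
py0_2 = 152
px1_2 = 372
py1_2 = 292
px1_3 = 80
py1_3 = 344
center_x_4 = 100
center_y_4 = 216
radius_4 = 36
px1_5 = 128
py1_5 = 288
center_x_6 = 192
center_y_6 = 92
radius_6 = 64
px0_7 = 232
center_x_8 = 128
center_y_8 = 392
radius_8 = 48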